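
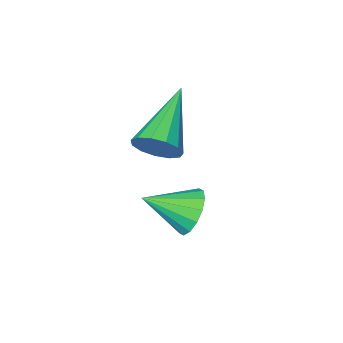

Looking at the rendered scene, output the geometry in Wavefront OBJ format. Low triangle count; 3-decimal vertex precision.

v 0.302 -1.233 2.776
v 0.659 -0.972 2.401
v 1.138 -1.707 3.244
v 0.638 -0.782 2.632
v 0.526 -0.713 2.902
v 0.354 -0.783 3.138
v 0.168 -0.973 3.277
v 0.018 -1.233 3.281
v -0.056 -1.493 3.151
v -0.034 -1.683 2.919
v 0.078 -1.753 2.649
v 0.249 -1.683 2.413
v 0.435 -1.492 2.274
v 0.585 -1.232 2.27
v -0.175 -3.162 3.299
v 0.221 -3.511 3.487
v -1.365 -4.038 4.181
v 0.203 -3.276 3.696
v 0.065 -3.005 3.78
v -0.149 -2.784 3.711
v -0.371 -2.682 3.511
v -0.531 -2.734 3.244
v -0.578 -2.921 2.995
v -0.497 -3.185 2.842
v -0.314 -3.441 2.834
v -0.087 -3.61 2.974
v 0.113 -3.636 3.217
f 2 1 4
f 2 4 3
f 4 1 5
f 4 5 3
f 5 1 6
f 5 6 3
f 6 1 7
f 6 7 3
f 7 1 8
f 7 8 3
f 8 1 9
f 8 9 3
f 9 1 10
f 9 10 3
f 10 1 11
f 10 11 3
f 11 1 12
f 11 12 3
f 12 1 13
f 12 13 3
f 13 1 14
f 13 14 3
f 14 1 2
f 14 2 3
f 16 15 18
f 16 18 17
f 18 15 19
f 18 19 17
f 19 15 20
f 19 20 17
f 20 15 21
f 20 21 17
f 21 15 22
f 21 22 17
f 22 15 23
f 22 23 17
f 23 15 24
f 23 24 17
f 24 15 25
f 24 25 17
f 25 15 26
f 25 26 17
f 26 15 27
f 26 27 17
f 27 15 16
f 27 16 17



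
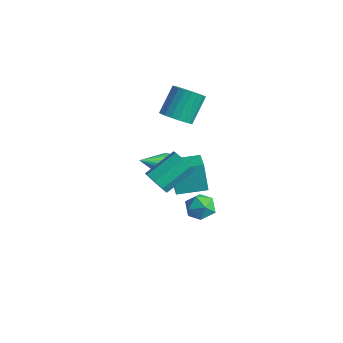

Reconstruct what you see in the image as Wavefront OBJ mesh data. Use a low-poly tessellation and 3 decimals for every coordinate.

v 0.236 -0.89 -0.568
v -0.273 -0.769 0.934
v -1.064 -0.066 -1.075
v -1.573 0.055 0.427
v 1.033 0.465 -0.407
v 0.524 0.586 1.095
v -0.267 1.289 -0.914
v -0.776 1.41 0.588
v 1.977 -3.426 2.8
v 2.683 -3.584 2.957
v 2.828 -2.032 3.858
v 2.123 -1.874 3.7
v 2.628 -3.297 2.472
v 2.774 -1.745 3.373
v 2.192 -3.085 2.179
v 2.338 -1.534 3.079
v 1.63 -3.074 2.249
v 1.776 -1.522 3.15
v 1.272 -3.268 2.642
v 1.417 -1.716 3.543
v 1.326 -3.555 3.127
v 1.472 -2.003 4.028
v 1.762 -3.766 3.421
v 1.908 -2.215 4.321
v 2.324 -3.778 3.35
v 2.47 -2.226 4.251
v -3.576 2.071 1.314
v -2.698 2.259 1.371
v -3.026 3.377 2.742
v -3.904 3.189 2.686
v -2.818 2.519 1.13
v -3.146 3.638 2.502
v -3.069 2.702 0.921
v -3.397 3.82 2.293
v -3.407 2.775 0.78
v -3.735 3.894 2.152
v -3.775 2.727 0.731
v -4.103 3.845 2.103
v -4.109 2.565 0.784
v -4.437 3.684 2.155
v -4.35 2.318 0.927
v -4.678 3.436 2.299
v -4.458 2.028 1.138
v -4.786 3.147 2.51
v -4.413 1.745 1.379
v -4.741 2.864 2.751
v -4.223 1.519 1.609
v -4.551 2.638 2.981
v -3.921 1.388 1.788
v -4.25 2.507 3.16
v -3.56 1.375 1.885
v -3.888 2.494 3.257
v -3.202 1.483 1.883
v -3.53 2.601 3.255
v -2.908 1.692 1.783
v -3.236 2.81 3.155
v -2.73 1.966 1.602
v -3.058 3.085 2.974
v -0.168 1.712 -2.515
v 0.314 1.522 -3.217
v -1.114 0.738 -2.903
v -0.632 0.548 -3.605
v -0.342 0.341 -2.808
v 0.242 0.943 -2.568
v -1.042 1.317 -3.552
v -0.458 1.919 -3.312
v -0.226 1.278 -3.858
v 0.207 0.675 -3.398
v -1.007 1.585 -2.722
v -0.574 0.982 -2.262
v 0.309 -1.618 2.116
v 0.881 -1.871 1.876
v 0.071 -2.942 2.944
v 0.971 -1.72 2.144
v 0.909 -1.545 2.406
v 0.71 -1.387 2.601
v 0.419 -1.282 2.685
v 0.103 -1.254 2.639
v -0.166 -1.309 2.473
v -0.326 -1.435 2.226
v -0.34 -1.603 1.953
v -0.206 -1.774 1.717
v 0.047 -1.91 1.573
v 0.359 -1.978 1.554
v 0.66 -1.964 1.663
f 2 4 1
f 5 2 1
f 1 4 3
f 3 5 1
f 2 8 4
f 6 2 5
f 6 8 2
f 4 8 3
f 7 5 3
f 3 8 7
f 7 6 5
f 8 6 7
f 10 9 13
f 10 13 11
f 11 13 14
f 11 14 12
f 13 9 15
f 13 15 14
f 14 15 16
f 14 16 12
f 15 9 17
f 15 17 16
f 16 17 18
f 16 18 12
f 17 9 19
f 17 19 18
f 18 19 20
f 18 20 12
f 19 9 21
f 19 21 20
f 20 21 22
f 20 22 12
f 21 9 23
f 21 23 22
f 22 23 24
f 22 24 12
f 23 9 25
f 23 25 24
f 24 25 26
f 24 26 12
f 25 9 10
f 25 10 26
f 26 10 11
f 26 11 12
f 28 27 31
f 28 31 29
f 29 31 32
f 29 32 30
f 31 27 33
f 31 33 32
f 32 33 34
f 32 34 30
f 33 27 35
f 33 35 34
f 34 35 36
f 34 36 30
f 35 27 37
f 35 37 36
f 36 37 38
f 36 38 30
f 37 27 39
f 37 39 38
f 38 39 40
f 38 40 30
f 39 27 41
f 39 41 40
f 40 41 42
f 40 42 30
f 41 27 43
f 41 43 42
f 42 43 44
f 42 44 30
f 43 27 45
f 43 45 44
f 44 45 46
f 44 46 30
f 45 27 47
f 45 47 46
f 46 47 48
f 46 48 30
f 47 27 49
f 47 49 48
f 48 49 50
f 48 50 30
f 49 27 51
f 49 51 50
f 50 51 52
f 50 52 30
f 51 27 53
f 51 53 52
f 52 53 54
f 52 54 30
f 53 27 55
f 53 55 54
f 54 55 56
f 54 56 30
f 55 27 57
f 55 57 56
f 56 57 58
f 56 58 30
f 57 27 28
f 57 28 58
f 58 28 29
f 58 29 30
f 59 70 64
f 59 64 60
f 59 60 66
f 59 66 69
f 59 69 70
f 60 64 68
f 64 70 63
f 70 69 61
f 69 66 65
f 66 60 67
f 62 68 63
f 62 63 61
f 62 61 65
f 62 65 67
f 62 67 68
f 63 68 64
f 61 63 70
f 65 61 69
f 67 65 66
f 68 67 60
f 72 71 74
f 72 74 73
f 74 71 75
f 74 75 73
f 75 71 76
f 75 76 73
f 76 71 77
f 76 77 73
f 77 71 78
f 77 78 73
f 78 71 79
f 78 79 73
f 79 71 80
f 79 80 73
f 80 71 81
f 80 81 73
f 81 71 82
f 81 82 73
f 82 71 83
f 82 83 73
f 83 71 84
f 83 84 73
f 84 71 85
f 84 85 73
f 85 71 72
f 85 72 73



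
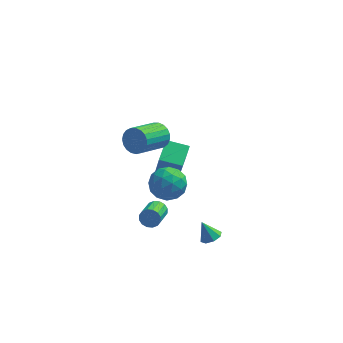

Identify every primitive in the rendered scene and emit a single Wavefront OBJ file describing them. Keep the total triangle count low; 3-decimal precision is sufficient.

v -1.935 0.12 3.339
v -1.546 -0.421 2.862
v -2.596 -1.882 3.664
v -2.985 -1.34 4.141
v -1.346 -0.413 3.138
v -2.396 -1.874 3.94
v -1.248 -0.313 3.448
v -2.298 -1.774 4.251
v -1.268 -0.138 3.74
v -2.318 -1.599 4.543
v -1.404 0.082 3.962
v -2.454 -1.379 4.765
v -1.632 0.308 4.077
v -2.682 -1.153 4.88
v -1.912 0.502 4.064
v -2.962 -0.959 4.867
v -2.196 0.63 3.925
v -3.246 -0.831 4.728
v -2.435 0.67 3.685
v -3.485 -0.791 4.488
v -2.588 0.615 3.385
v -3.637 -0.846 4.188
v -2.627 0.474 3.077
v -3.677 -0.987 3.88
v -2.547 0.272 2.814
v -3.597 -1.189 3.617
v -2.361 0.044 2.642
v -3.411 -1.417 3.445
v -2.102 -0.171 2.59
v -3.152 -1.632 3.393
v -1.813 -0.335 2.668
v -2.863 -1.796 3.471
v -2.047 1.528 -0.94
v -0.962 1.775 -1.165
v -2.018 0.225 -2.235
v -0.933 0.472 -2.46
v -1.211 -0.019 -1.474
v -1.229 0.787 -0.674
v -1.751 1.213 -2.726
v -1.769 2.019 -1.926
v -0.779 1.581 -2.269
v -0.445 0.819 -1.495
v -2.535 1.181 -1.905
v -2.201 0.419 -1.131
v -1.507 1.766 -0.939
v -1.473 0.234 -2.461
v -1.637 -0.054 -1.882
v -0.999 0.091 -2.014
v -1.664 1.185 -0.65
v -1.026 1.331 -0.782
v -1.173 0.276 -0.964
v -1.954 0.669 -2.618
v -1.316 0.815 -2.75
v -1.981 1.909 -1.386
v -1.343 2.054 -1.518
v -1.807 1.724 -2.436
v -0.761 1.797 -1.72
v -0.744 1.031 -2.481
v -1.225 1.466 -2.637
v -1.236 1.94 -2.167
v -0.565 1.35 -1.265
v -0.548 0.583 -2.026
v -0.712 0.295 -1.446
v -0.723 0.769 -0.976
v -0.458 1.235 -1.914
v -2.432 1.417 -1.374
v -2.415 0.65 -2.135
v -2.257 1.231 -2.424
v -2.268 1.705 -1.954
v -2.236 0.969 -0.919
v -2.219 0.203 -1.68
v -1.744 0.06 -1.233
v -1.755 0.534 -0.763
v -2.522 0.765 -1.486
v -2.401 3.338 -2.943
v -2.15 2.878 -1.431
v -2.132 4.81 -2.539
v -1.881 4.35 -1.027
v -1.079 3.17 -3.213
v -0.828 2.71 -1.701
v -0.81 4.642 -2.809
v -0.559 4.182 -1.297
v -2.038 0.388 -3.521
v -1.864 0.13 -4.058
v -2.109 -1.206 -3.495
v -2.282 -0.948 -2.959
v -1.594 0.153 -3.886
v -1.839 -1.183 -3.323
v -1.443 0.239 -3.616
v -1.688 -1.097 -3.053
v -1.451 0.365 -3.321
v -1.696 -0.971 -2.758
v -1.617 0.497 -3.079
v -1.861 -0.839 -2.517
v -1.895 0.6 -2.956
v -2.139 -0.736 -2.394
v -2.211 0.646 -2.985
v -2.456 -0.69 -2.422
v -2.481 0.623 -3.157
v -2.726 -0.713 -2.594
v -2.632 0.537 -3.427
v -2.877 -0.799 -2.864
v -2.624 0.411 -3.722
v -2.869 -0.925 -3.159
v -2.459 0.279 -3.963
v -2.703 -1.057 -3.401
v -2.181 0.176 -4.086
v -2.425 -1.16 -3.524
v 1.177 -3.405 -1.747
v 1.68 -3.607 -1.446
v 0.663 -3.175 -0.733
v 1.7 -3.142 -1.541
v 1.414 -2.831 -1.757
v 0.989 -2.856 -1.967
v 0.674 -3.203 -2.048
v 0.655 -3.667 -1.953
v 0.941 -3.978 -1.737
v 1.366 -3.953 -1.527
f 2 1 5
f 2 5 3
f 3 5 6
f 3 6 4
f 5 1 7
f 5 7 6
f 6 7 8
f 6 8 4
f 7 1 9
f 7 9 8
f 8 9 10
f 8 10 4
f 9 1 11
f 9 11 10
f 10 11 12
f 10 12 4
f 11 1 13
f 11 13 12
f 12 13 14
f 12 14 4
f 13 1 15
f 13 15 14
f 14 15 16
f 14 16 4
f 15 1 17
f 15 17 16
f 16 17 18
f 16 18 4
f 17 1 19
f 17 19 18
f 18 19 20
f 18 20 4
f 19 1 21
f 19 21 20
f 20 21 22
f 20 22 4
f 21 1 23
f 21 23 22
f 22 23 24
f 22 24 4
f 23 1 25
f 23 25 24
f 24 25 26
f 24 26 4
f 25 1 27
f 25 27 26
f 26 27 28
f 26 28 4
f 27 1 29
f 27 29 28
f 28 29 30
f 28 30 4
f 29 1 31
f 29 31 30
f 30 31 32
f 30 32 4
f 31 1 2
f 31 2 32
f 32 2 3
f 32 3 4
f 33 70 49
f 70 44 73
f 49 73 38
f 70 73 49
f 33 49 45
f 49 38 50
f 45 50 34
f 49 50 45
f 33 45 54
f 45 34 55
f 54 55 40
f 45 55 54
f 33 54 66
f 54 40 69
f 66 69 43
f 54 69 66
f 33 66 70
f 66 43 74
f 70 74 44
f 66 74 70
f 34 50 61
f 50 38 64
f 61 64 42
f 50 64 61
f 38 73 51
f 73 44 72
f 51 72 37
f 73 72 51
f 44 74 71
f 74 43 67
f 71 67 35
f 74 67 71
f 43 69 68
f 69 40 56
f 68 56 39
f 69 56 68
f 40 55 60
f 55 34 57
f 60 57 41
f 55 57 60
f 36 62 48
f 62 42 63
f 48 63 37
f 62 63 48
f 36 48 46
f 48 37 47
f 46 47 35
f 48 47 46
f 36 46 53
f 46 35 52
f 53 52 39
f 46 52 53
f 36 53 58
f 53 39 59
f 58 59 41
f 53 59 58
f 36 58 62
f 58 41 65
f 62 65 42
f 58 65 62
f 37 63 51
f 63 42 64
f 51 64 38
f 63 64 51
f 35 47 71
f 47 37 72
f 71 72 44
f 47 72 71
f 39 52 68
f 52 35 67
f 68 67 43
f 52 67 68
f 41 59 60
f 59 39 56
f 60 56 40
f 59 56 60
f 42 65 61
f 65 41 57
f 61 57 34
f 65 57 61
f 76 78 75
f 79 76 75
f 75 78 77
f 77 79 75
f 76 82 78
f 80 76 79
f 80 82 76
f 78 82 77
f 81 79 77
f 77 82 81
f 81 80 79
f 82 80 81
f 84 83 87
f 84 87 85
f 85 87 88
f 85 88 86
f 87 83 89
f 87 89 88
f 88 89 90
f 88 90 86
f 89 83 91
f 89 91 90
f 90 91 92
f 90 92 86
f 91 83 93
f 91 93 92
f 92 93 94
f 92 94 86
f 93 83 95
f 93 95 94
f 94 95 96
f 94 96 86
f 95 83 97
f 95 97 96
f 96 97 98
f 96 98 86
f 97 83 99
f 97 99 98
f 98 99 100
f 98 100 86
f 99 83 101
f 99 101 100
f 100 101 102
f 100 102 86
f 101 83 103
f 101 103 102
f 102 103 104
f 102 104 86
f 103 83 105
f 103 105 104
f 104 105 106
f 104 106 86
f 105 83 107
f 105 107 106
f 106 107 108
f 106 108 86
f 107 83 84
f 107 84 108
f 108 84 85
f 108 85 86
f 110 109 112
f 110 112 111
f 112 109 113
f 112 113 111
f 113 109 114
f 113 114 111
f 114 109 115
f 114 115 111
f 115 109 116
f 115 116 111
f 116 109 117
f 116 117 111
f 117 109 118
f 117 118 111
f 118 109 110
f 118 110 111



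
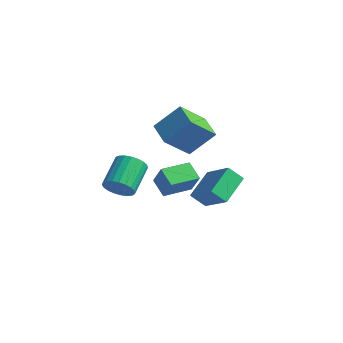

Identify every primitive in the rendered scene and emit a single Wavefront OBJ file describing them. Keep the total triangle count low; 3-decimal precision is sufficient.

v 1.997 -1.468 0.72
v 1.666 0.204 1.583
v 2.595 -0.953 -0.047
v 2.263 0.718 0.816
v 3.657 -1.718 1.844
v 3.325 -0.047 2.707
v 4.254 -1.204 1.077
v 3.923 0.468 1.94
v 2.362 -3.841 1.909
v 1.398 -3.56 2.529
v 2.809 -2.243 1.88
v 1.845 -1.961 2.499
v 3.075 -4.019 3.101
v 2.111 -3.737 3.72
v 3.522 -2.42 3.071
v 2.558 -2.139 3.691
v -2.423 2.443 1.62
v -2.787 0.854 3.083
v -1.509 3.53 3.029
v -1.872 1.941 4.491
v -1.008 1.759 1.229
v -1.371 0.17 2.691
v -0.093 2.846 2.637
v -0.457 1.257 4.1
v -2.987 -1.653 -0.762
v -2.601 -1.998 0.023
v -3.226 -0.372 1.046
v -3.613 -0.027 0.262
v -2.307 -1.79 -0.128
v -2.932 -0.164 0.895
v -2.13 -1.558 -0.389
v -2.755 0.068 0.635
v -2.101 -1.342 -0.713
v -2.727 0.283 0.31
v -2.226 -1.181 -1.047
v -2.851 0.445 -0.023
v -2.483 -1.1 -1.331
v -3.108 0.525 -0.307
v -2.826 -1.116 -1.516
v -3.451 0.51 -0.493
v -3.198 -1.224 -1.571
v -3.823 0.402 -0.548
v -3.533 -1.406 -1.486
v -4.158 0.219 -0.463
v -3.774 -1.631 -1.276
v -4.399 -0.006 -0.253
v -3.879 -1.86 -0.977
v -4.504 -0.234 0.046
v -3.829 -2.053 -0.641
v -4.455 -0.427 0.383
v -3.635 -2.176 -0.325
v -4.26 -0.551 0.698
v -3.328 -2.21 -0.085
v -3.953 -0.584 0.938
v -2.962 -2.146 0.038
v -3.587 -0.521 1.061
f 2 4 1
f 5 2 1
f 1 4 3
f 3 5 1
f 2 8 4
f 6 2 5
f 6 8 2
f 4 8 3
f 7 5 3
f 3 8 7
f 7 6 5
f 8 6 7
f 10 12 9
f 13 10 9
f 9 12 11
f 11 13 9
f 10 16 12
f 14 10 13
f 14 16 10
f 12 16 11
f 15 13 11
f 11 16 15
f 15 14 13
f 16 14 15
f 18 20 17
f 21 18 17
f 17 20 19
f 19 21 17
f 18 24 20
f 22 18 21
f 22 24 18
f 20 24 19
f 23 21 19
f 19 24 23
f 23 22 21
f 24 22 23
f 26 25 29
f 26 29 27
f 27 29 30
f 27 30 28
f 29 25 31
f 29 31 30
f 30 31 32
f 30 32 28
f 31 25 33
f 31 33 32
f 32 33 34
f 32 34 28
f 33 25 35
f 33 35 34
f 34 35 36
f 34 36 28
f 35 25 37
f 35 37 36
f 36 37 38
f 36 38 28
f 37 25 39
f 37 39 38
f 38 39 40
f 38 40 28
f 39 25 41
f 39 41 40
f 40 41 42
f 40 42 28
f 41 25 43
f 41 43 42
f 42 43 44
f 42 44 28
f 43 25 45
f 43 45 44
f 44 45 46
f 44 46 28
f 45 25 47
f 45 47 46
f 46 47 48
f 46 48 28
f 47 25 49
f 47 49 48
f 48 49 50
f 48 50 28
f 49 25 51
f 49 51 50
f 50 51 52
f 50 52 28
f 51 25 53
f 51 53 52
f 52 53 54
f 52 54 28
f 53 25 55
f 53 55 54
f 54 55 56
f 54 56 28
f 55 25 26
f 55 26 56
f 56 26 27
f 56 27 28



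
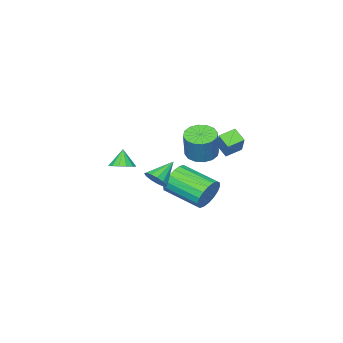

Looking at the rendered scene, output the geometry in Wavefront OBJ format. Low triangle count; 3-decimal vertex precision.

v -3.265 -3.115 1.203
v -2.542 -3.676 1.121
v -2.071 -3.307 2.755
v -2.795 -2.745 2.837
v -2.383 -3.25 0.979
v -1.912 -2.881 2.613
v -2.462 -2.788 0.898
v -1.991 -2.419 2.531
v -2.755 -2.413 0.897
v -2.284 -2.044 2.531
v -3.186 -2.226 0.979
v -2.715 -1.857 2.613
v -3.637 -2.277 1.121
v -3.166 -1.908 2.755
v -3.989 -2.553 1.285
v -3.518 -2.184 2.919
v -4.148 -2.979 1.427
v -3.677 -2.61 3.061
v -4.069 -3.441 1.509
v -3.598 -3.072 3.142
v -3.776 -3.816 1.509
v -3.305 -3.447 3.143
v -3.345 -4.003 1.427
v -2.874 -3.634 3.061
v -2.894 -3.952 1.285
v -2.423 -3.583 2.919
v 3.121 0.079 2.628
v 3.486 -0.224 3.142
v 1.919 0.101 3.492
v 3.527 0.165 3.191
v 3.44 0.527 3.06
v 3.251 0.747 2.793
v 3.021 0.755 2.473
v 2.822 0.548 2.202
v 2.718 0.192 2.066
v 2.742 -0.199 2.109
v 2.886 -0.502 2.316
v 3.104 -0.621 2.623
v 3.328 -0.517 2.931
v -3.868 -1.414 2.637
v -3.122 -0.534 3.913
v -3.808 -0.683 2.098
v -3.062 0.197 3.374
v -2.978 -1.717 2.326
v -2.232 -0.837 3.602
v -2.918 -0.986 1.787
v -2.172 -0.106 3.063
v -0.102 0.577 0.565
v 0.267 0.913 1.408
v 0.71 -1.1 2.018
v 0.342 -1.437 1.175
v -0.153 0.85 1.504
v 0.29 -1.163 2.115
v -0.564 0.733 1.415
v -0.121 -1.281 2.025
v -0.882 0.584 1.157
v -0.439 -1.429 1.767
v -1.047 0.434 0.782
v -0.604 -1.579 1.392
v -1.024 0.313 0.363
v -0.58 -1.701 0.974
v -0.818 0.243 -0.015
v -0.375 -1.77 0.596
v -0.47 0.24 -0.278
v -0.027 -1.773 0.332
v -0.05 0.303 -0.375
v 0.393 -1.71 0.236
v 0.361 0.421 -0.285
v 0.804 -1.593 0.325
v 0.679 0.569 -0.027
v 1.122 -1.444 0.583
v 0.844 0.719 0.348
v 1.287 -1.294 0.958
v 0.82 0.841 0.766
v 1.264 -1.173 1.377
v 0.615 0.91 1.144
v 1.058 -1.103 1.755
v 3.784 -1.631 3.197
v 4.4 -1.962 3.318
v 3.416 -1.969 4.143
v 4.445 -1.624 3.456
v 4.312 -1.288 3.524
v 4.038 -1.044 3.505
v 3.695 -0.957 3.403
v 3.377 -1.051 3.246
v 3.167 -1.301 3.075
v 3.123 -1.639 2.937
v 3.256 -1.974 2.869
v 3.53 -2.218 2.889
v 3.872 -2.305 2.991
v 4.191 -2.211 3.148
f 2 1 5
f 2 5 3
f 3 5 6
f 3 6 4
f 5 1 7
f 5 7 6
f 6 7 8
f 6 8 4
f 7 1 9
f 7 9 8
f 8 9 10
f 8 10 4
f 9 1 11
f 9 11 10
f 10 11 12
f 10 12 4
f 11 1 13
f 11 13 12
f 12 13 14
f 12 14 4
f 13 1 15
f 13 15 14
f 14 15 16
f 14 16 4
f 15 1 17
f 15 17 16
f 16 17 18
f 16 18 4
f 17 1 19
f 17 19 18
f 18 19 20
f 18 20 4
f 19 1 21
f 19 21 20
f 20 21 22
f 20 22 4
f 21 1 23
f 21 23 22
f 22 23 24
f 22 24 4
f 23 1 25
f 23 25 24
f 24 25 26
f 24 26 4
f 25 1 2
f 25 2 26
f 26 2 3
f 26 3 4
f 28 27 30
f 28 30 29
f 30 27 31
f 30 31 29
f 31 27 32
f 31 32 29
f 32 27 33
f 32 33 29
f 33 27 34
f 33 34 29
f 34 27 35
f 34 35 29
f 35 27 36
f 35 36 29
f 36 27 37
f 36 37 29
f 37 27 38
f 37 38 29
f 38 27 39
f 38 39 29
f 39 27 28
f 39 28 29
f 41 43 40
f 44 41 40
f 40 43 42
f 42 44 40
f 41 47 43
f 45 41 44
f 45 47 41
f 43 47 42
f 46 44 42
f 42 47 46
f 46 45 44
f 47 45 46
f 49 48 52
f 49 52 50
f 50 52 53
f 50 53 51
f 52 48 54
f 52 54 53
f 53 54 55
f 53 55 51
f 54 48 56
f 54 56 55
f 55 56 57
f 55 57 51
f 56 48 58
f 56 58 57
f 57 58 59
f 57 59 51
f 58 48 60
f 58 60 59
f 59 60 61
f 59 61 51
f 60 48 62
f 60 62 61
f 61 62 63
f 61 63 51
f 62 48 64
f 62 64 63
f 63 64 65
f 63 65 51
f 64 48 66
f 64 66 65
f 65 66 67
f 65 67 51
f 66 48 68
f 66 68 67
f 67 68 69
f 67 69 51
f 68 48 70
f 68 70 69
f 69 70 71
f 69 71 51
f 70 48 72
f 70 72 71
f 71 72 73
f 71 73 51
f 72 48 74
f 72 74 73
f 73 74 75
f 73 75 51
f 74 48 76
f 74 76 75
f 75 76 77
f 75 77 51
f 76 48 49
f 76 49 77
f 77 49 50
f 77 50 51
f 79 78 81
f 79 81 80
f 81 78 82
f 81 82 80
f 82 78 83
f 82 83 80
f 83 78 84
f 83 84 80
f 84 78 85
f 84 85 80
f 85 78 86
f 85 86 80
f 86 78 87
f 86 87 80
f 87 78 88
f 87 88 80
f 88 78 89
f 88 89 80
f 89 78 90
f 89 90 80
f 90 78 91
f 90 91 80
f 91 78 79
f 91 79 80



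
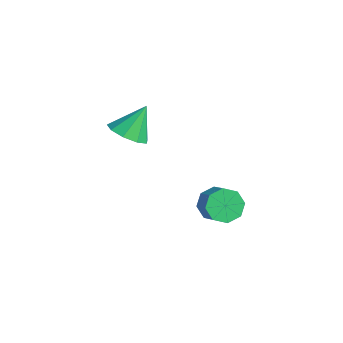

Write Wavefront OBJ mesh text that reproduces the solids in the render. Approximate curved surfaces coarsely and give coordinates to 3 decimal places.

v -0.632 0.665 -3.894
v -0.111 0.548 -4.74
v 0.934 0.519 -4.091
v 0.412 0.635 -3.246
v -0.206 1.284 -4.553
v 0.839 1.255 -3.905
v -0.551 1.657 -3.981
v 0.494 1.628 -3.332
v -0.943 1.449 -3.358
v 0.101 1.42 -2.709
v -1.154 0.781 -3.049
v -0.109 0.752 -2.4
v -1.059 0.045 -3.235
v -0.014 0.016 -2.587
v -0.714 -0.328 -3.808
v 0.331 -0.357 -3.159
v -0.321 -0.12 -4.431
v 0.723 -0.149 -3.782
v -1.862 -3.312 1.55
v -0.786 -3.29 1.646
v -2.018 -2.288 3.07
v -1.015 -2.719 1.237
v -1.64 -2.425 0.975
v -2.369 -2.546 0.982
v -2.86 -3.025 1.254
v -2.885 -3.639 1.665
v -2.431 -4.1 2.021
v -1.71 -4.192 2.157
v -1.061 -3.872 2.009
f 2 1 5
f 2 5 3
f 3 5 6
f 3 6 4
f 5 1 7
f 5 7 6
f 6 7 8
f 6 8 4
f 7 1 9
f 7 9 8
f 8 9 10
f 8 10 4
f 9 1 11
f 9 11 10
f 10 11 12
f 10 12 4
f 11 1 13
f 11 13 12
f 12 13 14
f 12 14 4
f 13 1 15
f 13 15 14
f 14 15 16
f 14 16 4
f 15 1 17
f 15 17 16
f 16 17 18
f 16 18 4
f 17 1 2
f 17 2 18
f 18 2 3
f 18 3 4
f 20 19 22
f 20 22 21
f 22 19 23
f 22 23 21
f 23 19 24
f 23 24 21
f 24 19 25
f 24 25 21
f 25 19 26
f 25 26 21
f 26 19 27
f 26 27 21
f 27 19 28
f 27 28 21
f 28 19 29
f 28 29 21
f 29 19 20
f 29 20 21



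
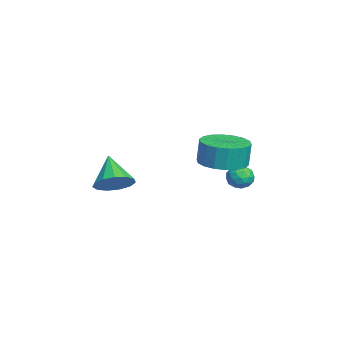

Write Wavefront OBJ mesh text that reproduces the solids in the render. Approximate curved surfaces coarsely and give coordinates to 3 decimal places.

v 3.57 0.825 3.128
v 4.261 0.014 3.228
v 4.22 0.123 4.393
v 3.53 0.935 4.292
v 4.547 0.394 3.203
v 4.506 0.503 4.367
v 4.639 0.859 3.162
v 4.599 0.968 4.326
v 4.52 1.318 3.115
v 4.479 1.427 4.279
v 4.213 1.679 3.07
v 4.172 1.788 4.234
v 3.779 1.871 3.037
v 3.738 1.98 4.201
v 3.303 1.856 3.022
v 3.262 1.965 4.186
v 2.88 1.637 3.027
v 2.839 1.746 4.192
v 2.594 1.257 3.053
v 2.553 1.366 4.217
v 2.501 0.792 3.094
v 2.461 0.901 4.258
v 2.621 0.333 3.141
v 2.58 0.442 4.305
v 2.928 -0.028 3.186
v 2.887 0.081 4.35
v 3.362 -0.22 3.219
v 3.321 -0.111 4.383
v 3.838 -0.205 3.234
v 3.797 -0.096 4.398
v 2.233 -3.584 1.409
v 2.716 -3.077 2.004
v 1.047 -3.796 2.551
v 2.41 -2.747 1.747
v 2.047 -2.684 1.382
v 1.743 -2.906 1.026
v 1.595 -3.344 0.791
v 1.649 -3.858 0.752
v 1.889 -4.285 0.922
v 2.238 -4.49 1.246
v 2.585 -4.407 1.622
v 2.821 -4.063 1.93
v 2.869 -3.567 2.072
v -0.812 2.361 0.721
v -0.17 2.337 0.922
v -0.65 1.483 0.098
v -0.008 1.459 0.299
v -0.502 1.318 0.734
v -0.602 1.861 1.118
v -0.218 1.959 -0.098
v -0.318 2.502 0.286
v 0.197 2.089 0.415
v 0.021 1.692 0.93
v -0.841 2.128 0.09
v -1.017 1.731 0.605
v -0.505 2.426 0.876
v -0.315 1.394 0.144
v -0.605 1.311 0.4
v -0.228 1.297 0.518
v -0.759 2.146 0.992
v -0.382 2.132 1.11
v -0.577 1.533 0.999
v -0.438 1.688 -0.09
v -0.061 1.674 0.028
v -0.592 2.523 0.502
v -0.215 2.509 0.62
v -0.243 2.287 0.021
v 0.088 2.267 0.696
v 0.183 1.75 0.33
v 0.06 2.044 0.097
v 0.001 2.364 0.323
v -0.015 2.033 0.999
v 0.08 1.517 0.633
v -0.21 1.434 0.888
v -0.269 1.753 1.114
v 0.2 1.887 0.701
v -0.9 2.303 0.387
v -0.805 1.787 0.021
v -0.551 2.067 -0.094
v -0.61 2.386 0.132
v -1.003 2.07 0.69
v -0.908 1.553 0.324
v -0.821 1.456 0.697
v -0.88 1.776 0.923
v -1.02 1.933 0.319
f 2 1 5
f 2 5 3
f 3 5 6
f 3 6 4
f 5 1 7
f 5 7 6
f 6 7 8
f 6 8 4
f 7 1 9
f 7 9 8
f 8 9 10
f 8 10 4
f 9 1 11
f 9 11 10
f 10 11 12
f 10 12 4
f 11 1 13
f 11 13 12
f 12 13 14
f 12 14 4
f 13 1 15
f 13 15 14
f 14 15 16
f 14 16 4
f 15 1 17
f 15 17 16
f 16 17 18
f 16 18 4
f 17 1 19
f 17 19 18
f 18 19 20
f 18 20 4
f 19 1 21
f 19 21 20
f 20 21 22
f 20 22 4
f 21 1 23
f 21 23 22
f 22 23 24
f 22 24 4
f 23 1 25
f 23 25 24
f 24 25 26
f 24 26 4
f 25 1 27
f 25 27 26
f 26 27 28
f 26 28 4
f 27 1 29
f 27 29 28
f 28 29 30
f 28 30 4
f 29 1 2
f 29 2 30
f 30 2 3
f 30 3 4
f 32 31 34
f 32 34 33
f 34 31 35
f 34 35 33
f 35 31 36
f 35 36 33
f 36 31 37
f 36 37 33
f 37 31 38
f 37 38 33
f 38 31 39
f 38 39 33
f 39 31 40
f 39 40 33
f 40 31 41
f 40 41 33
f 41 31 42
f 41 42 33
f 42 31 43
f 42 43 33
f 43 31 32
f 43 32 33
f 44 81 60
f 81 55 84
f 60 84 49
f 81 84 60
f 44 60 56
f 60 49 61
f 56 61 45
f 60 61 56
f 44 56 65
f 56 45 66
f 65 66 51
f 56 66 65
f 44 65 77
f 65 51 80
f 77 80 54
f 65 80 77
f 44 77 81
f 77 54 85
f 81 85 55
f 77 85 81
f 45 61 72
f 61 49 75
f 72 75 53
f 61 75 72
f 49 84 62
f 84 55 83
f 62 83 48
f 84 83 62
f 55 85 82
f 85 54 78
f 82 78 46
f 85 78 82
f 54 80 79
f 80 51 67
f 79 67 50
f 80 67 79
f 51 66 71
f 66 45 68
f 71 68 52
f 66 68 71
f 47 73 59
f 73 53 74
f 59 74 48
f 73 74 59
f 47 59 57
f 59 48 58
f 57 58 46
f 59 58 57
f 47 57 64
f 57 46 63
f 64 63 50
f 57 63 64
f 47 64 69
f 64 50 70
f 69 70 52
f 64 70 69
f 47 69 73
f 69 52 76
f 73 76 53
f 69 76 73
f 48 74 62
f 74 53 75
f 62 75 49
f 74 75 62
f 46 58 82
f 58 48 83
f 82 83 55
f 58 83 82
f 50 63 79
f 63 46 78
f 79 78 54
f 63 78 79
f 52 70 71
f 70 50 67
f 71 67 51
f 70 67 71
f 53 76 72
f 76 52 68
f 72 68 45
f 76 68 72



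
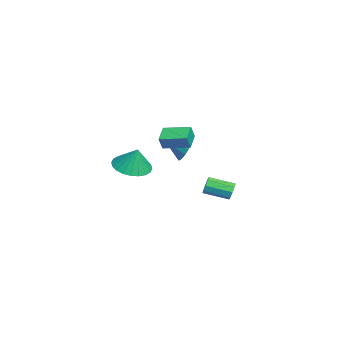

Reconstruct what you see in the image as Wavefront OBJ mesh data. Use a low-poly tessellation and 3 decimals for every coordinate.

v 0.164 1.457 1.807
v 0.874 1.727 2.345
v 0.176 0.343 2.353
v 0.59 1.824 2.549
v 0.241 1.865 2.64
v -0.12 1.844 2.604
v -0.437 1.764 2.447
v -0.663 1.637 2.193
v -0.762 1.483 1.88
v -0.721 1.325 1.556
v -0.545 1.187 1.27
v -0.261 1.09 1.066
v 0.088 1.049 0.975
v 0.448 1.07 1.011
v 0.766 1.15 1.168
v 0.991 1.277 1.422
v 1.091 1.431 1.735
v 1.05 1.589 2.059
v 3.402 -1.37 1.892
v 4.122 -0.641 1.52
v 3.758 -1.05 3.208
v 3.773 -0.401 1.557
v 3.367 -0.309 1.644
v 2.966 -0.379 1.769
v 2.632 -0.599 1.913
v 2.415 -0.937 2.053
v 2.349 -1.341 2.169
v 2.443 -1.749 2.243
v 2.683 -2.099 2.264
v 3.032 -2.339 2.228
v 3.438 -2.431 2.14
v 3.839 -2.361 2.015
v 4.173 -2.141 1.872
v 4.39 -1.803 1.731
v 4.456 -1.399 1.615
v 4.362 -0.991 1.541
v -3.856 4.125 -3.288
v -3.58 3.945 -3.802
v -3.748 2.436 -3.365
v -4.024 2.615 -2.852
v -3.298 4.001 -3.5
v -3.465 2.492 -3.063
v -3.276 4.115 -3.099
v -3.444 2.606 -2.663
v -3.526 4.233 -2.787
v -3.694 2.724 -2.35
v -3.931 4.3 -2.709
v -4.098 2.791 -2.272
v -4.3 4.286 -2.902
v -4.468 2.776 -2.466
v -4.462 4.195 -3.276
v -4.63 2.686 -2.84
v -4.34 4.072 -3.656
v -4.508 2.563 -3.219
v -3.992 3.973 -3.863
v -4.16 2.464 -3.427
v 2.091 0.453 3.441
v 2.358 0.256 4.202
v 2.506 1.908 3.672
v 2.773 1.711 4.433
v 3.107 0.229 3.027
v 3.374 0.032 3.788
v 3.522 1.684 3.258
v 3.789 1.487 4.019
f 2 1 4
f 2 4 3
f 4 1 5
f 4 5 3
f 5 1 6
f 5 6 3
f 6 1 7
f 6 7 3
f 7 1 8
f 7 8 3
f 8 1 9
f 8 9 3
f 9 1 10
f 9 10 3
f 10 1 11
f 10 11 3
f 11 1 12
f 11 12 3
f 12 1 13
f 12 13 3
f 13 1 14
f 13 14 3
f 14 1 15
f 14 15 3
f 15 1 16
f 15 16 3
f 16 1 17
f 16 17 3
f 17 1 18
f 17 18 3
f 18 1 2
f 18 2 3
f 20 19 22
f 20 22 21
f 22 19 23
f 22 23 21
f 23 19 24
f 23 24 21
f 24 19 25
f 24 25 21
f 25 19 26
f 25 26 21
f 26 19 27
f 26 27 21
f 27 19 28
f 27 28 21
f 28 19 29
f 28 29 21
f 29 19 30
f 29 30 21
f 30 19 31
f 30 31 21
f 31 19 32
f 31 32 21
f 32 19 33
f 32 33 21
f 33 19 34
f 33 34 21
f 34 19 35
f 34 35 21
f 35 19 36
f 35 36 21
f 36 19 20
f 36 20 21
f 38 37 41
f 38 41 39
f 39 41 42
f 39 42 40
f 41 37 43
f 41 43 42
f 42 43 44
f 42 44 40
f 43 37 45
f 43 45 44
f 44 45 46
f 44 46 40
f 45 37 47
f 45 47 46
f 46 47 48
f 46 48 40
f 47 37 49
f 47 49 48
f 48 49 50
f 48 50 40
f 49 37 51
f 49 51 50
f 50 51 52
f 50 52 40
f 51 37 53
f 51 53 52
f 52 53 54
f 52 54 40
f 53 37 55
f 53 55 54
f 54 55 56
f 54 56 40
f 55 37 38
f 55 38 56
f 56 38 39
f 56 39 40
f 58 60 57
f 61 58 57
f 57 60 59
f 59 61 57
f 58 64 60
f 62 58 61
f 62 64 58
f 60 64 59
f 63 61 59
f 59 64 63
f 63 62 61
f 64 62 63



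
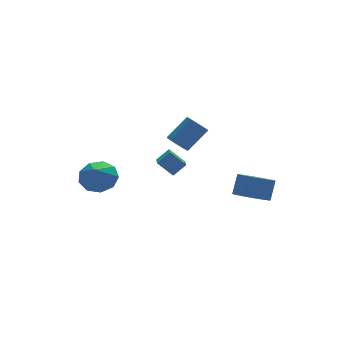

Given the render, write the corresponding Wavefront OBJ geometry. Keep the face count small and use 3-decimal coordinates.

v 2.003 -2.459 -3.045
v 2.824 -2.703 -3.322
v 3.257 -2.325 -2.372
v 2.437 -2.081 -2.095
v 2.735 -2.18 -3.489
v 3.168 -1.802 -2.54
v 2.366 -1.764 -3.487
v 2.799 -1.386 -2.537
v 1.859 -1.613 -3.316
v 2.292 -1.235 -2.366
v 1.407 -1.785 -3.041
v 1.84 -1.407 -2.091
v 1.183 -2.215 -2.768
v 1.616 -1.837 -1.818
v 1.272 -2.738 -2.6
v 1.705 -2.36 -1.651
v 1.641 -3.154 -2.603
v 2.074 -2.776 -1.653
v 2.148 -3.305 -2.774
v 2.581 -2.927 -1.824
v 2.6 -3.133 -3.049
v 3.033 -2.755 -2.099
v -0.832 -0.244 -1.893
v -1.441 -1.674 -1.204
v -1.358 0.286 -1.258
v -1.967 -1.144 -0.569
v -0.213 -0.256 -1.371
v -0.822 -1.686 -0.682
v -0.739 0.274 -0.736
v -1.348 -1.156 -0.047
v -2.982 3.165 -3.54
v -2.51 3.707 -2.919
v -3.458 2.455 -2.56
v -3.101 3.955 -3.026
v -3.637 3.833 -3.373
v -3.866 3.399 -3.799
v -3.682 2.855 -4.104
v -3.17 2.456 -4.144
v -2.571 2.389 -3.902
v -2.164 2.685 -3.491
v -2.14 3.205 -3.102
v 1.173 3.515 -2.54
v 1.56 3.156 -2.902
v 2.654 3.247 -1.823
v 2.267 3.605 -1.46
v 1.623 3.499 -2.995
v 2.717 3.59 -1.915
v 1.543 3.847 -2.943
v 2.637 3.937 -1.863
v 1.345 4.089 -2.763
v 2.44 4.18 -1.683
v 1.093 4.149 -2.512
v 2.188 4.24 -1.433
v 0.866 4.008 -2.27
v 1.961 4.098 -1.191
v 0.737 3.71 -2.114
v 1.831 3.8 -1.034
v 0.745 3.35 -2.093
v 1.84 3.44 -1.013
v 0.89 3.042 -2.213
v 1.985 3.133 -1.134
v 1.124 2.885 -2.438
v 2.219 2.975 -1.358
v 1.374 2.927 -2.695
v 2.469 3.018 -1.615
f 2 1 5
f 2 5 3
f 3 5 6
f 3 6 4
f 5 1 7
f 5 7 6
f 6 7 8
f 6 8 4
f 7 1 9
f 7 9 8
f 8 9 10
f 8 10 4
f 9 1 11
f 9 11 10
f 10 11 12
f 10 12 4
f 11 1 13
f 11 13 12
f 12 13 14
f 12 14 4
f 13 1 15
f 13 15 14
f 14 15 16
f 14 16 4
f 15 1 17
f 15 17 16
f 16 17 18
f 16 18 4
f 17 1 19
f 17 19 18
f 18 19 20
f 18 20 4
f 19 1 21
f 19 21 20
f 20 21 22
f 20 22 4
f 21 1 2
f 21 2 22
f 22 2 3
f 22 3 4
f 24 26 23
f 27 24 23
f 23 26 25
f 25 27 23
f 24 30 26
f 28 24 27
f 28 30 24
f 26 30 25
f 29 27 25
f 25 30 29
f 29 28 27
f 30 28 29
f 32 31 34
f 32 34 33
f 34 31 35
f 34 35 33
f 35 31 36
f 35 36 33
f 36 31 37
f 36 37 33
f 37 31 38
f 37 38 33
f 38 31 39
f 38 39 33
f 39 31 40
f 39 40 33
f 40 31 41
f 40 41 33
f 41 31 32
f 41 32 33
f 43 42 46
f 43 46 44
f 44 46 47
f 44 47 45
f 46 42 48
f 46 48 47
f 47 48 49
f 47 49 45
f 48 42 50
f 48 50 49
f 49 50 51
f 49 51 45
f 50 42 52
f 50 52 51
f 51 52 53
f 51 53 45
f 52 42 54
f 52 54 53
f 53 54 55
f 53 55 45
f 54 42 56
f 54 56 55
f 55 56 57
f 55 57 45
f 56 42 58
f 56 58 57
f 57 58 59
f 57 59 45
f 58 42 60
f 58 60 59
f 59 60 61
f 59 61 45
f 60 42 62
f 60 62 61
f 61 62 63
f 61 63 45
f 62 42 64
f 62 64 63
f 63 64 65
f 63 65 45
f 64 42 43
f 64 43 65
f 65 43 44
f 65 44 45



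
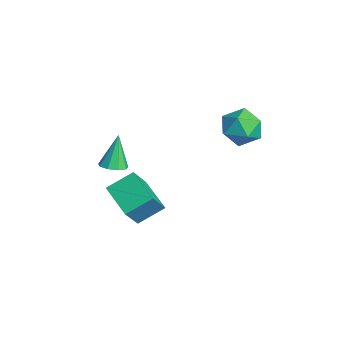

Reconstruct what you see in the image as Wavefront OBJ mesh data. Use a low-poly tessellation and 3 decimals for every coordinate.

v 0.401 -1.415 -4.058
v -1.434 -1.86 -3.397
v 0.355 -0.024 -3.249
v -1.48 -0.468 -2.589
v 1.12 -2.232 -2.611
v -0.715 -2.676 -1.951
v 1.074 -0.84 -1.803
v -0.761 -1.285 -1.142
v 0.874 3.819 1.593
v 1.864 4.246 2.043
v 0.676 2.694 3.097
v 1.666 3.121 3.547
v 0.718 3.798 3.475
v 0.84 4.493 2.546
v 1.7 2.447 2.594
v 1.822 3.142 1.665
v 2.374 3.397 2.661
v 1.767 4.232 3.206
v 0.773 2.708 1.934
v 0.166 3.543 2.479
v 1.348 -2.834 1.221
v 1.865 -2.35 1.261
v 0.812 -2.406 2.939
v 1.461 -2.147 1.085
v 1.004 -2.266 0.972
v 0.708 -2.651 0.975
v 0.711 -3.122 1.094
v 1.013 -3.458 1.272
v 1.471 -3.503 1.426
v 1.872 -3.235 1.484
v 2.028 -2.779 1.419
f 2 4 1
f 5 2 1
f 1 4 3
f 3 5 1
f 2 8 4
f 6 2 5
f 6 8 2
f 4 8 3
f 7 5 3
f 3 8 7
f 7 6 5
f 8 6 7
f 9 20 14
f 9 14 10
f 9 10 16
f 9 16 19
f 9 19 20
f 10 14 18
f 14 20 13
f 20 19 11
f 19 16 15
f 16 10 17
f 12 18 13
f 12 13 11
f 12 11 15
f 12 15 17
f 12 17 18
f 13 18 14
f 11 13 20
f 15 11 19
f 17 15 16
f 18 17 10
f 22 21 24
f 22 24 23
f 24 21 25
f 24 25 23
f 25 21 26
f 25 26 23
f 26 21 27
f 26 27 23
f 27 21 28
f 27 28 23
f 28 21 29
f 28 29 23
f 29 21 30
f 29 30 23
f 30 21 31
f 30 31 23
f 31 21 22
f 31 22 23



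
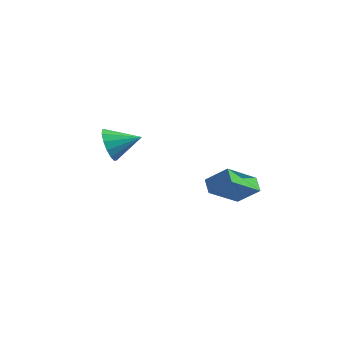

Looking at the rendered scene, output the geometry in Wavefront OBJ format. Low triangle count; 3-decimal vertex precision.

v 1.571 -2.177 0.38
v 2.623 -1.888 1.273
v 2.041 -0.508 -0.714
v 3.093 -0.219 0.179
v 2.127 -2.661 -0.119
v 3.179 -2.372 0.774
v 2.597 -0.992 -1.213
v 3.649 -0.703 -0.32
v -3.517 -2.749 1.506
v -2.952 -3.1 0.732
v -2.243 -1.911 2.054
v -3.168 -2.653 0.552
v -3.478 -2.232 0.627
v -3.798 -1.95 0.938
v -4.043 -1.881 1.401
v -4.146 -2.046 1.892
v -4.081 -2.398 2.279
v -3.865 -2.845 2.459
v -3.555 -3.266 2.384
v -3.235 -3.548 2.073
v -2.991 -3.617 1.61
v -2.887 -3.453 1.119
f 2 4 1
f 5 2 1
f 1 4 3
f 3 5 1
f 2 8 4
f 6 2 5
f 6 8 2
f 4 8 3
f 7 5 3
f 3 8 7
f 7 6 5
f 8 6 7
f 10 9 12
f 10 12 11
f 12 9 13
f 12 13 11
f 13 9 14
f 13 14 11
f 14 9 15
f 14 15 11
f 15 9 16
f 15 16 11
f 16 9 17
f 16 17 11
f 17 9 18
f 17 18 11
f 18 9 19
f 18 19 11
f 19 9 20
f 19 20 11
f 20 9 21
f 20 21 11
f 21 9 22
f 21 22 11
f 22 9 10
f 22 10 11



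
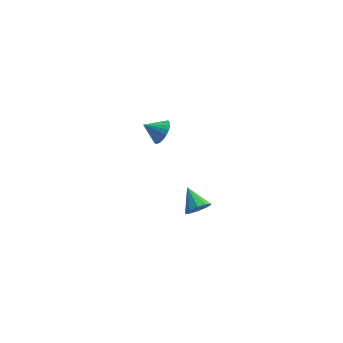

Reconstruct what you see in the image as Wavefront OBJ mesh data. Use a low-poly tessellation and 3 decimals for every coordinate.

v 3.791 -4.588 -2.198
v 4.244 -4.064 -2.618
v 3.169 -3.412 -1.402
v 3.812 -4.127 -2.863
v 3.372 -4.366 -2.854
v 3.092 -4.69 -2.594
v 3.079 -4.975 -2.183
v 3.338 -5.112 -1.777
v 3.77 -5.049 -1.532
v 4.21 -4.81 -1.541
v 4.49 -4.487 -1.801
v 4.503 -4.202 -2.212
v 1.581 3.638 -3.164
v 1.937 4.239 -2.596
v 0.479 3.622 -2.456
v 1.771 4.46 -2.849
v 1.573 4.538 -3.156
v 1.375 4.461 -3.465
v 1.214 4.242 -3.721
v 1.116 3.918 -3.882
v 1.098 3.546 -3.918
v 1.164 3.19 -3.824
v 1.302 2.911 -3.615
v 1.488 2.758 -3.329
v 1.691 2.758 -3.014
v 1.874 2.909 -2.725
v 2.007 3.187 -2.512
v 2.066 3.542 -2.412
v 2.041 3.914 -2.441
f 2 1 4
f 2 4 3
f 4 1 5
f 4 5 3
f 5 1 6
f 5 6 3
f 6 1 7
f 6 7 3
f 7 1 8
f 7 8 3
f 8 1 9
f 8 9 3
f 9 1 10
f 9 10 3
f 10 1 11
f 10 11 3
f 11 1 12
f 11 12 3
f 12 1 2
f 12 2 3
f 14 13 16
f 14 16 15
f 16 13 17
f 16 17 15
f 17 13 18
f 17 18 15
f 18 13 19
f 18 19 15
f 19 13 20
f 19 20 15
f 20 13 21
f 20 21 15
f 21 13 22
f 21 22 15
f 22 13 23
f 22 23 15
f 23 13 24
f 23 24 15
f 24 13 25
f 24 25 15
f 25 13 26
f 25 26 15
f 26 13 27
f 26 27 15
f 27 13 28
f 27 28 15
f 28 13 29
f 28 29 15
f 29 13 14
f 29 14 15



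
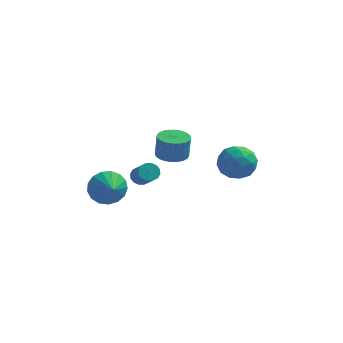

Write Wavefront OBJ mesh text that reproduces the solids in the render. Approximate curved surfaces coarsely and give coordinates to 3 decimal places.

v -1.037 0.642 -2.813
v -0.204 0.434 -2.869
v -0.111 0.451 -1.543
v -0.943 0.658 -1.487
v -0.188 0.77 -2.874
v -0.095 0.786 -1.548
v -0.302 1.085 -2.87
v -0.209 1.102 -1.544
v -0.527 1.333 -2.858
v -0.434 1.35 -1.531
v -0.83 1.476 -2.838
v -0.737 1.493 -1.512
v -1.165 1.492 -2.815
v -1.072 1.509 -1.488
v -1.48 1.378 -2.791
v -1.387 1.395 -1.465
v -1.727 1.153 -2.771
v -1.634 1.169 -1.445
v -1.869 0.849 -2.757
v -1.776 0.866 -1.431
v -1.885 0.514 -2.752
v -1.792 0.53 -1.426
v -1.771 0.198 -2.756
v -1.678 0.215 -1.43
v -1.546 -0.05 -2.769
v -1.453 -0.033 -1.442
v -1.243 -0.193 -2.788
v -1.15 -0.176 -1.462
v -0.908 -0.209 -2.812
v -0.815 -0.192 -1.485
v -0.593 -0.095 -2.835
v -0.5 -0.078 -1.509
v -0.346 0.131 -2.855
v -0.253 0.147 -1.529
v 1.628 -1.033 -1.579
v 2.128 -0.782 -2.494
v 3.052 -1.858 -1.026
v 3.552 -1.607 -1.941
v 3.317 -0.839 -1.231
v 2.437 -0.329 -1.572
v 2.743 -2.311 -1.948
v 1.863 -1.801 -2.289
v 2.817 -1.572 -2.722
v 3.172 -0.662 -2.279
v 2.008 -1.978 -1.241
v 2.363 -1.068 -0.798
v 1.753 -0.836 -2.085
v 3.427 -1.804 -1.435
v 3.289 -1.353 -1.018
v 3.583 -1.206 -1.556
v 1.935 -0.569 -1.543
v 2.229 -0.422 -2.081
v 2.927 -0.455 -1.338
v 2.951 -2.218 -1.439
v 3.245 -2.071 -1.977
v 1.597 -1.434 -1.964
v 1.891 -1.287 -2.502
v 2.253 -2.185 -2.182
v 2.452 -1.152 -2.757
v 3.289 -1.637 -2.432
v 2.813 -2.05 -2.436
v 2.296 -1.751 -2.637
v 2.661 -0.617 -2.496
v 3.497 -1.102 -2.171
v 3.359 -0.65 -1.754
v 2.842 -0.351 -1.954
v 3.066 -1.081 -2.63
v 1.683 -1.538 -1.349
v 2.519 -2.023 -1.024
v 2.338 -2.289 -1.566
v 1.821 -1.99 -1.766
v 1.891 -1.003 -1.088
v 2.728 -1.488 -0.763
v 2.884 -0.889 -0.883
v 2.367 -0.59 -1.084
v 2.114 -1.559 -0.89
v -3.844 -1.732 -4.119
v -3.285 -1.89 -4.982
v -3.316 -2.688 -3.601
v -3.001 -1.586 -4.71
v -2.909 -1.315 -4.303
v -3.032 -1.139 -3.854
v -3.341 -1.099 -3.465
v -3.765 -1.204 -3.227
v -4.207 -1.43 -3.193
v -4.566 -1.725 -3.371
v -4.76 -2.021 -3.721
v -4.744 -2.252 -4.162
v -4.522 -2.363 -4.593
v -4.144 -2.329 -4.916
v -3.698 -2.159 -5.056
v -2.23 -1.287 -3.334
v -1.999 -1.563 -3.763
v -1.358 -2.529 -2.795
v -1.59 -2.253 -2.366
v -1.804 -1.361 -3.69
v -1.164 -2.327 -2.722
v -1.724 -1.139 -3.521
v -1.083 -2.105 -2.554
v -1.779 -0.957 -3.303
v -1.138 -1.923 -2.335
v -1.955 -0.863 -3.093
v -1.315 -1.829 -2.125
v -2.205 -0.883 -2.947
v -1.565 -1.849 -1.979
v -2.462 -1.011 -2.905
v -1.821 -1.977 -1.937
v -2.656 -1.213 -2.978
v -2.016 -2.179 -2.01
v -2.737 -1.435 -3.146
v -2.096 -2.401 -2.179
v -2.682 -1.617 -3.365
v -2.041 -2.583 -2.397
v -2.505 -1.711 -3.575
v -1.865 -2.677 -2.607
v -2.255 -1.691 -3.721
v -1.615 -2.657 -2.753
f 2 1 5
f 2 5 3
f 3 5 6
f 3 6 4
f 5 1 7
f 5 7 6
f 6 7 8
f 6 8 4
f 7 1 9
f 7 9 8
f 8 9 10
f 8 10 4
f 9 1 11
f 9 11 10
f 10 11 12
f 10 12 4
f 11 1 13
f 11 13 12
f 12 13 14
f 12 14 4
f 13 1 15
f 13 15 14
f 14 15 16
f 14 16 4
f 15 1 17
f 15 17 16
f 16 17 18
f 16 18 4
f 17 1 19
f 17 19 18
f 18 19 20
f 18 20 4
f 19 1 21
f 19 21 20
f 20 21 22
f 20 22 4
f 21 1 23
f 21 23 22
f 22 23 24
f 22 24 4
f 23 1 25
f 23 25 24
f 24 25 26
f 24 26 4
f 25 1 27
f 25 27 26
f 26 27 28
f 26 28 4
f 27 1 29
f 27 29 28
f 28 29 30
f 28 30 4
f 29 1 31
f 29 31 30
f 30 31 32
f 30 32 4
f 31 1 33
f 31 33 32
f 32 33 34
f 32 34 4
f 33 1 2
f 33 2 34
f 34 2 3
f 34 3 4
f 35 72 51
f 72 46 75
f 51 75 40
f 72 75 51
f 35 51 47
f 51 40 52
f 47 52 36
f 51 52 47
f 35 47 56
f 47 36 57
f 56 57 42
f 47 57 56
f 35 56 68
f 56 42 71
f 68 71 45
f 56 71 68
f 35 68 72
f 68 45 76
f 72 76 46
f 68 76 72
f 36 52 63
f 52 40 66
f 63 66 44
f 52 66 63
f 40 75 53
f 75 46 74
f 53 74 39
f 75 74 53
f 46 76 73
f 76 45 69
f 73 69 37
f 76 69 73
f 45 71 70
f 71 42 58
f 70 58 41
f 71 58 70
f 42 57 62
f 57 36 59
f 62 59 43
f 57 59 62
f 38 64 50
f 64 44 65
f 50 65 39
f 64 65 50
f 38 50 48
f 50 39 49
f 48 49 37
f 50 49 48
f 38 48 55
f 48 37 54
f 55 54 41
f 48 54 55
f 38 55 60
f 55 41 61
f 60 61 43
f 55 61 60
f 38 60 64
f 60 43 67
f 64 67 44
f 60 67 64
f 39 65 53
f 65 44 66
f 53 66 40
f 65 66 53
f 37 49 73
f 49 39 74
f 73 74 46
f 49 74 73
f 41 54 70
f 54 37 69
f 70 69 45
f 54 69 70
f 43 61 62
f 61 41 58
f 62 58 42
f 61 58 62
f 44 67 63
f 67 43 59
f 63 59 36
f 67 59 63
f 78 77 80
f 78 80 79
f 80 77 81
f 80 81 79
f 81 77 82
f 81 82 79
f 82 77 83
f 82 83 79
f 83 77 84
f 83 84 79
f 84 77 85
f 84 85 79
f 85 77 86
f 85 86 79
f 86 77 87
f 86 87 79
f 87 77 88
f 87 88 79
f 88 77 89
f 88 89 79
f 89 77 90
f 89 90 79
f 90 77 91
f 90 91 79
f 91 77 78
f 91 78 79
f 93 92 96
f 93 96 94
f 94 96 97
f 94 97 95
f 96 92 98
f 96 98 97
f 97 98 99
f 97 99 95
f 98 92 100
f 98 100 99
f 99 100 101
f 99 101 95
f 100 92 102
f 100 102 101
f 101 102 103
f 101 103 95
f 102 92 104
f 102 104 103
f 103 104 105
f 103 105 95
f 104 92 106
f 104 106 105
f 105 106 107
f 105 107 95
f 106 92 108
f 106 108 107
f 107 108 109
f 107 109 95
f 108 92 110
f 108 110 109
f 109 110 111
f 109 111 95
f 110 92 112
f 110 112 111
f 111 112 113
f 111 113 95
f 112 92 114
f 112 114 113
f 113 114 115
f 113 115 95
f 114 92 116
f 114 116 115
f 115 116 117
f 115 117 95
f 116 92 93
f 116 93 117
f 117 93 94
f 117 94 95



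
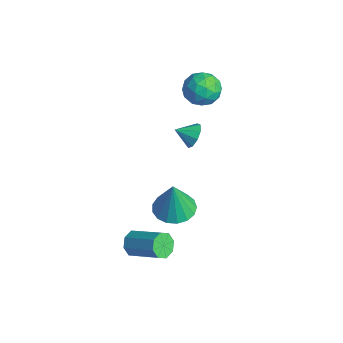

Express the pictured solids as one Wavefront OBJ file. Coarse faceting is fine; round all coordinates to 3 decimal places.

v 1.682 -3.141 -1.824
v 2.099 -3.187 -2.457
v 3.635 -2.326 -1.51
v 3.218 -2.279 -0.876
v 1.799 -2.69 -2.424
v 3.335 -1.828 -1.477
v 1.431 -2.457 -2.039
v 2.967 -1.595 -1.092
v 1.21 -2.624 -1.528
v 2.746 -1.762 -0.58
v 1.265 -3.094 -1.19
v 2.801 -2.233 -0.243
v 1.565 -3.592 -1.223
v 3.101 -2.73 -0.276
v 1.933 -3.825 -1.608
v 3.469 -2.963 -0.661
v 2.154 -3.658 -2.12
v 3.69 -2.796 -1.172
v 2.58 -1.378 1.225
v 3.324 -2.161 1.075
v 2.8 -1.562 3.275
v 3.605 -1.722 1.084
v 3.651 -1.204 1.126
v 3.452 -0.726 1.19
v 3.053 -0.397 1.262
v 2.546 -0.293 1.326
v 2.047 -0.438 1.366
v 1.669 -0.798 1.375
v 1.5 -1.291 1.349
v 1.579 -1.804 1.294
v 1.887 -2.219 1.224
v 2.353 -2.442 1.154
v 2.872 -2.421 1.1
v -3.69 3.849 4.177
v -2.771 3.521 3.683
v -4.649 2.999 2.957
v -3.73 2.671 2.463
v -3.997 2.268 3.444
v -3.405 2.794 4.198
v -4.015 3.726 2.442
v -3.423 4.252 3.196
v -2.972 3.445 2.611
v -2.961 2.544 3.231
v -4.459 3.976 3.409
v -4.448 3.075 4.029
v -3.147 3.76 4.037
v -4.273 2.76 2.603
v -4.431 2.524 3.179
v -3.891 2.331 2.889
v -3.519 3.332 4.34
v -2.979 3.139 4.05
v -3.7 2.403 3.909
v -4.441 3.381 2.59
v -3.901 3.188 2.3
v -3.529 4.189 3.751
v -2.989 3.996 3.461
v -3.72 4.117 2.731
v -2.724 3.522 3.117
v -3.288 3.022 2.4
v -3.455 3.643 2.387
v -3.107 3.952 2.83
v -2.718 2.993 3.481
v -3.281 2.493 2.764
v -3.439 2.256 3.341
v -3.091 2.565 3.784
v -2.836 2.948 2.851
v -4.139 4.027 3.876
v -4.702 3.527 3.159
v -4.329 3.955 2.856
v -3.981 4.264 3.299
v -4.132 3.498 4.24
v -4.696 2.998 3.523
v -4.313 2.568 3.81
v -3.965 2.877 4.253
v -4.584 3.572 3.789
v -2.32 2.109 1.085
v -1.988 1.637 0.545
v -2.74 1.231 1.595
v -1.648 1.714 0.958
v -1.622 1.975 1.43
v -1.922 2.3 1.74
v -2.409 2.535 1.744
v -2.853 2.571 1.439
v -3.048 2.391 0.969
v -2.902 2.079 0.552
v -2.484 1.781 0.385
f 2 1 5
f 2 5 3
f 3 5 6
f 3 6 4
f 5 1 7
f 5 7 6
f 6 7 8
f 6 8 4
f 7 1 9
f 7 9 8
f 8 9 10
f 8 10 4
f 9 1 11
f 9 11 10
f 10 11 12
f 10 12 4
f 11 1 13
f 11 13 12
f 12 13 14
f 12 14 4
f 13 1 15
f 13 15 14
f 14 15 16
f 14 16 4
f 15 1 17
f 15 17 16
f 16 17 18
f 16 18 4
f 17 1 2
f 17 2 18
f 18 2 3
f 18 3 4
f 20 19 22
f 20 22 21
f 22 19 23
f 22 23 21
f 23 19 24
f 23 24 21
f 24 19 25
f 24 25 21
f 25 19 26
f 25 26 21
f 26 19 27
f 26 27 21
f 27 19 28
f 27 28 21
f 28 19 29
f 28 29 21
f 29 19 30
f 29 30 21
f 30 19 31
f 30 31 21
f 31 19 32
f 31 32 21
f 32 19 33
f 32 33 21
f 33 19 20
f 33 20 21
f 34 71 50
f 71 45 74
f 50 74 39
f 71 74 50
f 34 50 46
f 50 39 51
f 46 51 35
f 50 51 46
f 34 46 55
f 46 35 56
f 55 56 41
f 46 56 55
f 34 55 67
f 55 41 70
f 67 70 44
f 55 70 67
f 34 67 71
f 67 44 75
f 71 75 45
f 67 75 71
f 35 51 62
f 51 39 65
f 62 65 43
f 51 65 62
f 39 74 52
f 74 45 73
f 52 73 38
f 74 73 52
f 45 75 72
f 75 44 68
f 72 68 36
f 75 68 72
f 44 70 69
f 70 41 57
f 69 57 40
f 70 57 69
f 41 56 61
f 56 35 58
f 61 58 42
f 56 58 61
f 37 63 49
f 63 43 64
f 49 64 38
f 63 64 49
f 37 49 47
f 49 38 48
f 47 48 36
f 49 48 47
f 37 47 54
f 47 36 53
f 54 53 40
f 47 53 54
f 37 54 59
f 54 40 60
f 59 60 42
f 54 60 59
f 37 59 63
f 59 42 66
f 63 66 43
f 59 66 63
f 38 64 52
f 64 43 65
f 52 65 39
f 64 65 52
f 36 48 72
f 48 38 73
f 72 73 45
f 48 73 72
f 40 53 69
f 53 36 68
f 69 68 44
f 53 68 69
f 42 60 61
f 60 40 57
f 61 57 41
f 60 57 61
f 43 66 62
f 66 42 58
f 62 58 35
f 66 58 62
f 77 76 79
f 77 79 78
f 79 76 80
f 79 80 78
f 80 76 81
f 80 81 78
f 81 76 82
f 81 82 78
f 82 76 83
f 82 83 78
f 83 76 84
f 83 84 78
f 84 76 85
f 84 85 78
f 85 76 86
f 85 86 78
f 86 76 77
f 86 77 78



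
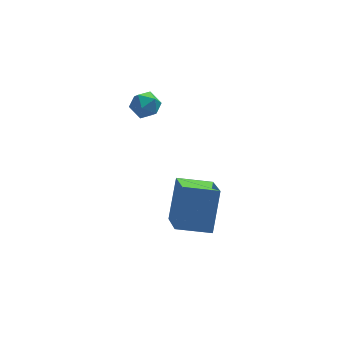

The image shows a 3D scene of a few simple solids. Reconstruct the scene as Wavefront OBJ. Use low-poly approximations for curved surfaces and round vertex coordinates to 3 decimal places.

v -2.651 -2.989 -2.241
v -2.762 -4.765 -1.071
v -2.098 -1.916 -0.56
v -2.209 -3.692 0.611
v -1.131 -3.288 -2.551
v -1.242 -5.064 -1.38
v -0.578 -2.215 -0.869
v -0.689 -3.991 0.301
v -3.109 1.977 1.648
v -2.431 1.856 1.963
v -3.069 0.864 1.137
v -2.391 0.743 1.452
v -3.01 0.779 1.887
v -3.034 1.467 2.203
v -2.466 1.253 0.897
v -2.49 1.941 1.213
v -2.033 1.409 1.499
v -2.37 1.116 2.111
v -3.13 1.604 0.989
v -3.467 1.311 1.601
f 2 4 1
f 5 2 1
f 1 4 3
f 3 5 1
f 2 8 4
f 6 2 5
f 6 8 2
f 4 8 3
f 7 5 3
f 3 8 7
f 7 6 5
f 8 6 7
f 9 20 14
f 9 14 10
f 9 10 16
f 9 16 19
f 9 19 20
f 10 14 18
f 14 20 13
f 20 19 11
f 19 16 15
f 16 10 17
f 12 18 13
f 12 13 11
f 12 11 15
f 12 15 17
f 12 17 18
f 13 18 14
f 11 13 20
f 15 11 19
f 17 15 16
f 18 17 10



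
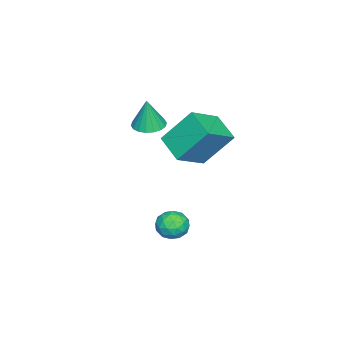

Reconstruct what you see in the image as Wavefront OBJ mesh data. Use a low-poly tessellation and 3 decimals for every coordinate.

v -3.049 -0.969 1.076
v -2.442 -0.468 1.008
v -2.851 -0.991 2.664
v -2.718 -0.253 1.045
v -3.059 -0.179 1.088
v -3.398 -0.263 1.129
v -3.668 -0.486 1.16
v -3.815 -0.805 1.174
v -3.811 -1.156 1.168
v -3.655 -1.471 1.145
v -3.38 -1.686 1.108
v -3.038 -1.759 1.064
v -2.699 -1.676 1.023
v -2.429 -1.453 0.993
v -2.282 -1.134 0.979
v -2.287 -0.782 0.984
v -4.038 0.461 -0.306
v -2.591 -0.214 0.589
v -4.491 1.721 1.376
v -3.045 1.047 2.271
v -3.135 1.593 -0.911
v -1.689 0.919 -0.016
v -3.589 2.854 0.771
v -2.142 2.179 1.666
v -1.189 1.591 -4.259
v -0.648 1.339 -3.696
v -1.812 0.421 -4.184
v -1.271 0.169 -3.621
v -1.812 0.757 -3.435
v -1.427 1.48 -3.482
v -1.033 0.28 -4.398
v -0.648 1.003 -4.445
v -0.552 0.529 -3.782
v -1.033 0.824 -3.187
v -1.427 0.936 -4.693
v -1.908 1.231 -4.098
v -0.864 1.567 -3.984
v -1.596 0.193 -3.896
v -1.914 0.538 -3.787
v -1.596 0.39 -3.456
v -1.322 1.65 -3.858
v -1.004 1.502 -3.528
v -1.688 1.16 -3.374
v -1.456 0.258 -4.352
v -1.138 0.11 -4.022
v -0.864 1.37 -4.424
v -0.546 1.222 -4.093
v -0.772 0.6 -4.506
v -0.489 0.943 -3.704
v -0.855 0.256 -3.66
v -0.716 0.321 -4.117
v -0.489 0.746 -4.144
v -0.772 1.116 -3.354
v -1.138 0.429 -3.31
v -1.456 0.775 -3.201
v -1.23 1.199 -3.228
v -0.716 0.64 -3.405
v -1.322 1.331 -4.57
v -1.688 0.644 -4.526
v -1.23 0.561 -4.652
v -1.004 0.985 -4.679
v -1.605 1.504 -4.22
v -1.971 0.817 -4.176
v -1.971 1.014 -3.736
v -1.744 1.439 -3.763
v -1.744 1.12 -4.475
f 2 1 4
f 2 4 3
f 4 1 5
f 4 5 3
f 5 1 6
f 5 6 3
f 6 1 7
f 6 7 3
f 7 1 8
f 7 8 3
f 8 1 9
f 8 9 3
f 9 1 10
f 9 10 3
f 10 1 11
f 10 11 3
f 11 1 12
f 11 12 3
f 12 1 13
f 12 13 3
f 13 1 14
f 13 14 3
f 14 1 15
f 14 15 3
f 15 1 16
f 15 16 3
f 16 1 2
f 16 2 3
f 18 20 17
f 21 18 17
f 17 20 19
f 19 21 17
f 18 24 20
f 22 18 21
f 22 24 18
f 20 24 19
f 23 21 19
f 19 24 23
f 23 22 21
f 24 22 23
f 25 62 41
f 62 36 65
f 41 65 30
f 62 65 41
f 25 41 37
f 41 30 42
f 37 42 26
f 41 42 37
f 25 37 46
f 37 26 47
f 46 47 32
f 37 47 46
f 25 46 58
f 46 32 61
f 58 61 35
f 46 61 58
f 25 58 62
f 58 35 66
f 62 66 36
f 58 66 62
f 26 42 53
f 42 30 56
f 53 56 34
f 42 56 53
f 30 65 43
f 65 36 64
f 43 64 29
f 65 64 43
f 36 66 63
f 66 35 59
f 63 59 27
f 66 59 63
f 35 61 60
f 61 32 48
f 60 48 31
f 61 48 60
f 32 47 52
f 47 26 49
f 52 49 33
f 47 49 52
f 28 54 40
f 54 34 55
f 40 55 29
f 54 55 40
f 28 40 38
f 40 29 39
f 38 39 27
f 40 39 38
f 28 38 45
f 38 27 44
f 45 44 31
f 38 44 45
f 28 45 50
f 45 31 51
f 50 51 33
f 45 51 50
f 28 50 54
f 50 33 57
f 54 57 34
f 50 57 54
f 29 55 43
f 55 34 56
f 43 56 30
f 55 56 43
f 27 39 63
f 39 29 64
f 63 64 36
f 39 64 63
f 31 44 60
f 44 27 59
f 60 59 35
f 44 59 60
f 33 51 52
f 51 31 48
f 52 48 32
f 51 48 52
f 34 57 53
f 57 33 49
f 53 49 26
f 57 49 53



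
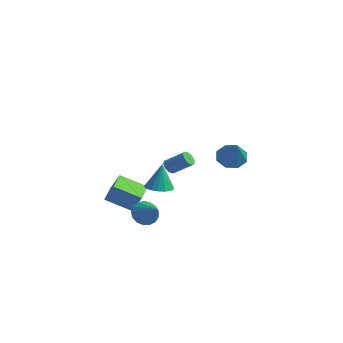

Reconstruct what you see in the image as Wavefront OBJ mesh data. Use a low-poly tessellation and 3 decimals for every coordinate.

v 1.445 -3.721 -0.361
v 1.942 -3.456 -0.971
v 2.695 -4.079 0.501
v 1.882 -3.132 -0.75
v 1.722 -2.942 -0.439
v 1.499 -2.931 -0.111
v 1.263 -3.101 0.16
v 1.069 -3.413 0.311
v 0.961 -3.796 0.309
v 0.964 -4.161 0.152
v 1.078 -4.425 -0.121
v 1.275 -4.529 -0.45
v 1.512 -4.447 -0.759
v 1.733 -4.198 -0.976
v 1.888 -3.841 -1.053
v 3.313 1.198 2.78
v 4.065 1.594 2.485
v 4.387 0.302 4.32
v 3.728 1.979 2.946
v 3.147 1.907 3.309
v 2.663 1.42 3.363
v 2.56 0.802 3.076
v 2.898 0.417 2.615
v 3.478 0.489 2.252
v 3.962 0.976 2.198
v 1.976 -3.187 1.586
v 2.406 -2.51 1.477
v 1.964 -2.913 3.234
v 2.038 -2.391 1.454
v 1.656 -2.453 1.462
v 1.347 -2.684 1.498
v 1.182 -3.031 1.555
v 1.198 -3.413 1.619
v 1.393 -3.743 1.675
v 1.721 -3.946 1.711
v 2.108 -3.975 1.719
v 2.464 -3.824 1.696
v 2.708 -3.527 1.648
v 2.785 -3.152 1.586
v 2.676 -2.785 1.524
v -1.823 -2.987 0.192
v -1.36 -2.742 1.238
v -0.537 -2.139 -0.574
v -0.075 -1.894 0.472
v -0.925 -4.406 0.128
v -0.463 -4.161 1.174
v 0.36 -3.558 -0.638
v 0.823 -3.313 0.408
v -3.568 3.714 -1.153
v -3.23 3.72 -1.575
v -2.155 4.251 -0.708
v -2.492 4.246 -0.287
v -3.367 3.991 -1.572
v -2.292 4.523 -0.705
v -3.568 4.175 -1.435
v -2.493 4.706 -0.568
v -3.769 4.212 -1.21
v -2.693 4.744 -0.343
v -3.905 4.091 -0.966
v -2.83 4.623 -0.099
v -3.935 3.851 -0.782
v -2.86 4.383 0.085
v -3.848 3.567 -0.716
v -2.772 4.099 0.151
v -3.672 3.33 -0.789
v -2.596 3.861 0.078
v -3.463 3.215 -0.977
v -2.387 3.746 -0.11
v -3.287 3.258 -1.222
v -2.212 3.79 -0.355
v -3.2 3.446 -1.445
v -2.125 3.978 -0.578
f 2 1 4
f 2 4 3
f 4 1 5
f 4 5 3
f 5 1 6
f 5 6 3
f 6 1 7
f 6 7 3
f 7 1 8
f 7 8 3
f 8 1 9
f 8 9 3
f 9 1 10
f 9 10 3
f 10 1 11
f 10 11 3
f 11 1 12
f 11 12 3
f 12 1 13
f 12 13 3
f 13 1 14
f 13 14 3
f 14 1 15
f 14 15 3
f 15 1 2
f 15 2 3
f 17 16 19
f 17 19 18
f 19 16 20
f 19 20 18
f 20 16 21
f 20 21 18
f 21 16 22
f 21 22 18
f 22 16 23
f 22 23 18
f 23 16 24
f 23 24 18
f 24 16 25
f 24 25 18
f 25 16 17
f 25 17 18
f 27 26 29
f 27 29 28
f 29 26 30
f 29 30 28
f 30 26 31
f 30 31 28
f 31 26 32
f 31 32 28
f 32 26 33
f 32 33 28
f 33 26 34
f 33 34 28
f 34 26 35
f 34 35 28
f 35 26 36
f 35 36 28
f 36 26 37
f 36 37 28
f 37 26 38
f 37 38 28
f 38 26 39
f 38 39 28
f 39 26 40
f 39 40 28
f 40 26 27
f 40 27 28
f 42 44 41
f 45 42 41
f 41 44 43
f 43 45 41
f 42 48 44
f 46 42 45
f 46 48 42
f 44 48 43
f 47 45 43
f 43 48 47
f 47 46 45
f 48 46 47
f 50 49 53
f 50 53 51
f 51 53 54
f 51 54 52
f 53 49 55
f 53 55 54
f 54 55 56
f 54 56 52
f 55 49 57
f 55 57 56
f 56 57 58
f 56 58 52
f 57 49 59
f 57 59 58
f 58 59 60
f 58 60 52
f 59 49 61
f 59 61 60
f 60 61 62
f 60 62 52
f 61 49 63
f 61 63 62
f 62 63 64
f 62 64 52
f 63 49 65
f 63 65 64
f 64 65 66
f 64 66 52
f 65 49 67
f 65 67 66
f 66 67 68
f 66 68 52
f 67 49 69
f 67 69 68
f 68 69 70
f 68 70 52
f 69 49 71
f 69 71 70
f 70 71 72
f 70 72 52
f 71 49 50
f 71 50 72
f 72 50 51
f 72 51 52



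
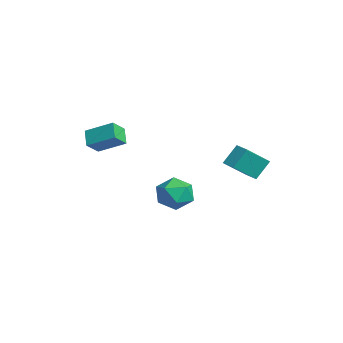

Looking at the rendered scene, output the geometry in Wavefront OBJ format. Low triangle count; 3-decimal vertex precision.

v -0.741 1.357 -1.678
v 0.172 1.212 -2.521
v -1.112 -0.632 -1.739
v -0.199 -0.777 -2.582
v 0.082 -0.472 -1.401
v 0.311 0.757 -1.363
v -1.251 -0.177 -2.897
v -1.022 1.052 -2.859
v -0.143 0.264 -3.274
v 0.681 0.082 -2.35
v -1.621 0.498 -1.91
v -0.797 0.316 -0.986
v -4.078 -3.346 1.362
v -3.142 -1.93 2.193
v -3.165 -3.481 0.564
v -2.23 -2.064 1.395
v -3.53 -4.156 2.125
v -2.595 -2.739 2.956
v -2.618 -4.29 1.327
v -1.682 -2.874 2.158
v 1.695 2.43 0.886
v 1.43 3.311 2.045
v 1.094 3.979 -0.43
v 0.829 4.861 0.73
v 2.571 2.739 0.85
v 2.306 3.621 2.01
v 1.97 4.289 -0.465
v 1.705 5.17 0.694
f 1 12 6
f 1 6 2
f 1 2 8
f 1 8 11
f 1 11 12
f 2 6 10
f 6 12 5
f 12 11 3
f 11 8 7
f 8 2 9
f 4 10 5
f 4 5 3
f 4 3 7
f 4 7 9
f 4 9 10
f 5 10 6
f 3 5 12
f 7 3 11
f 9 7 8
f 10 9 2
f 14 16 13
f 17 14 13
f 13 16 15
f 15 17 13
f 14 20 16
f 18 14 17
f 18 20 14
f 16 20 15
f 19 17 15
f 15 20 19
f 19 18 17
f 20 18 19
f 22 24 21
f 25 22 21
f 21 24 23
f 23 25 21
f 22 28 24
f 26 22 25
f 26 28 22
f 24 28 23
f 27 25 23
f 23 28 27
f 27 26 25
f 28 26 27



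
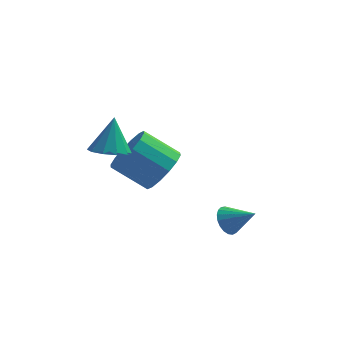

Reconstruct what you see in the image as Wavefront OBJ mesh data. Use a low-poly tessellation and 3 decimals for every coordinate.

v -0.985 -3.72 2.786
v -0.512 -3.281 2.57
v -0.895 -3.22 3.994
v -0.889 -3.1 2.523
v -1.302 -3.156 2.576
v -1.594 -3.427 2.71
v -1.653 -3.81 2.873
v -1.457 -4.158 3.003
v -1.081 -4.339 3.05
v -0.668 -4.284 2.996
v -0.376 -4.013 2.862
v -0.317 -3.63 2.699
v 0.378 -1.477 0.562
v 0.832 -0.947 1.114
v -0.345 -0.833 1.971
v -0.798 -1.363 1.418
v 0.637 -0.662 0.809
v -0.54 -0.548 1.666
v 0.373 -0.596 0.437
v -0.804 -0.482 1.294
v 0.111 -0.765 0.099
v -1.066 -0.651 0.956
v -0.08 -1.126 -0.115
v -1.257 -1.012 0.741
v -0.148 -1.58 -0.148
v -1.325 -1.466 0.708
v -0.075 -2.007 0.009
v -1.252 -1.893 0.866
v 0.12 -2.292 0.314
v -1.057 -2.178 1.171
v 0.384 -2.358 0.686
v -0.793 -2.244 1.543
v 0.646 -2.189 1.024
v -0.531 -2.075 1.881
v 0.837 -1.828 1.239
v -0.34 -1.714 2.095
v 0.905 -1.374 1.272
v -0.272 -1.26 2.128
v 2.554 -2.745 -0.745
v 2.833 -2.855 -1.218
v 3.426 -2.995 -0.175
v 2.877 -2.628 -1.187
v 2.866 -2.422 -1.079
v 2.801 -2.272 -0.914
v 2.693 -2.203 -0.719
v 2.562 -2.228 -0.529
v 2.429 -2.343 -0.376
v 2.318 -2.527 -0.286
v 2.247 -2.749 -0.276
v 2.23 -2.97 -0.347
v 2.269 -3.152 -0.487
v 2.358 -3.264 -0.671
v 2.48 -3.286 -0.868
v 2.615 -3.215 -1.043
v 2.74 -3.062 -1.167
f 2 1 4
f 2 4 3
f 4 1 5
f 4 5 3
f 5 1 6
f 5 6 3
f 6 1 7
f 6 7 3
f 7 1 8
f 7 8 3
f 8 1 9
f 8 9 3
f 9 1 10
f 9 10 3
f 10 1 11
f 10 11 3
f 11 1 12
f 11 12 3
f 12 1 2
f 12 2 3
f 14 13 17
f 14 17 15
f 15 17 18
f 15 18 16
f 17 13 19
f 17 19 18
f 18 19 20
f 18 20 16
f 19 13 21
f 19 21 20
f 20 21 22
f 20 22 16
f 21 13 23
f 21 23 22
f 22 23 24
f 22 24 16
f 23 13 25
f 23 25 24
f 24 25 26
f 24 26 16
f 25 13 27
f 25 27 26
f 26 27 28
f 26 28 16
f 27 13 29
f 27 29 28
f 28 29 30
f 28 30 16
f 29 13 31
f 29 31 30
f 30 31 32
f 30 32 16
f 31 13 33
f 31 33 32
f 32 33 34
f 32 34 16
f 33 13 35
f 33 35 34
f 34 35 36
f 34 36 16
f 35 13 37
f 35 37 36
f 36 37 38
f 36 38 16
f 37 13 14
f 37 14 38
f 38 14 15
f 38 15 16
f 40 39 42
f 40 42 41
f 42 39 43
f 42 43 41
f 43 39 44
f 43 44 41
f 44 39 45
f 44 45 41
f 45 39 46
f 45 46 41
f 46 39 47
f 46 47 41
f 47 39 48
f 47 48 41
f 48 39 49
f 48 49 41
f 49 39 50
f 49 50 41
f 50 39 51
f 50 51 41
f 51 39 52
f 51 52 41
f 52 39 53
f 52 53 41
f 53 39 54
f 53 54 41
f 54 39 55
f 54 55 41
f 55 39 40
f 55 40 41



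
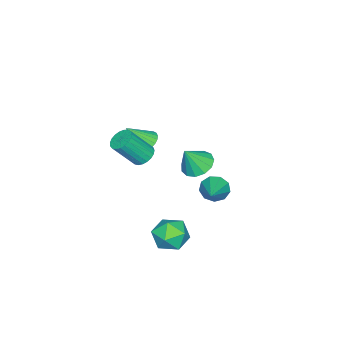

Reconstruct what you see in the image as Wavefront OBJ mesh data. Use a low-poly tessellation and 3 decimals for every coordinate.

v 1.862 2.079 -4.126
v 3.023 2.022 -4.313
v 1.917 0.378 -3.267
v 3.078 0.321 -3.454
v 2.643 1.102 -2.688
v 2.609 2.153 -3.218
v 2.331 0.247 -4.362
v 2.297 1.298 -4.892
v 3.313 0.89 -4.459
v 3.506 1.418 -3.425
v 1.434 0.982 -4.155
v 1.627 1.51 -3.121
v -0.844 2.137 -1.915
v -0.362 1.744 -2.538
v 0.964 2.843 -0.965
v -0.495 2.308 -2.705
v -0.79 2.791 -2.502
v -1.111 2.969 -2.024
v -1.306 2.758 -1.496
v -1.285 2.256 -1.163
v -1.058 1.699 -1.183
v -0.73 1.347 -1.545
v -0.455 1.365 -2.08
v 2.579 -0.393 2.341
v 3.223 -0.062 2.189
v 4.045 -0.956 3.727
v 3.401 -1.287 3.879
v 3.09 0.141 2.378
v 3.912 -0.753 3.916
v 2.869 0.251 2.56
v 3.691 -0.643 4.099
v 2.597 0.251 2.705
v 3.419 -0.643 4.244
v 2.323 0.139 2.787
v 3.144 -0.755 4.325
v 2.092 -0.065 2.791
v 2.914 -0.959 4.33
v 1.946 -0.326 2.718
v 2.768 -1.22 4.257
v 1.909 -0.598 2.579
v 2.731 -1.492 4.118
v 1.988 -0.835 2.4
v 2.81 -1.729 3.938
v 2.17 -0.995 2.21
v 2.991 -1.889 3.748
v 2.422 -1.052 2.042
v 3.243 -1.946 3.581
v 2.701 -0.994 1.927
v 3.523 -1.888 3.465
v 2.959 -0.833 1.882
v 3.781 -1.727 3.421
v 3.152 -0.595 1.918
v 3.973 -1.489 3.456
v 3.245 -0.323 2.026
v 4.067 -1.217 3.564
v -0.321 -1.881 0.939
v 0.36 -1.952 0.505
v 0.461 -2.719 2.301
v 0.407 -1.675 0.649
v 0.343 -1.429 0.836
v 0.179 -1.251 1.04
v -0.062 -1.17 1.228
v -0.342 -1.197 1.372
v -0.619 -1.328 1.45
v -0.85 -1.544 1.45
v -1.001 -1.81 1.372
v -1.048 -2.088 1.229
v -0.984 -2.334 1.041
v -0.82 -2.511 0.838
v -0.579 -2.593 0.65
v -0.299 -2.566 0.506
v -0.022 -2.434 0.428
v 0.209 -2.219 0.427
v -3.276 -0.255 -2.4
v -2.383 -0.453 -2.914
v -2.524 -0.705 -0.92
v -2.36 0.115 -2.753
v -2.628 0.567 -2.48
v -3.102 0.757 -2.182
v -3.631 0.625 -1.952
v -4.048 0.215 -1.865
v -4.22 -0.346 -1.948
v -4.092 -0.877 -2.174
v -3.705 -1.211 -2.472
v -3.182 -1.242 -2.747
v -2.689 -0.959 -2.912
f 1 12 6
f 1 6 2
f 1 2 8
f 1 8 11
f 1 11 12
f 2 6 10
f 6 12 5
f 12 11 3
f 11 8 7
f 8 2 9
f 4 10 5
f 4 5 3
f 4 3 7
f 4 7 9
f 4 9 10
f 5 10 6
f 3 5 12
f 7 3 11
f 9 7 8
f 10 9 2
f 14 13 16
f 14 16 15
f 16 13 17
f 16 17 15
f 17 13 18
f 17 18 15
f 18 13 19
f 18 19 15
f 19 13 20
f 19 20 15
f 20 13 21
f 20 21 15
f 21 13 22
f 21 22 15
f 22 13 23
f 22 23 15
f 23 13 14
f 23 14 15
f 25 24 28
f 25 28 26
f 26 28 29
f 26 29 27
f 28 24 30
f 28 30 29
f 29 30 31
f 29 31 27
f 30 24 32
f 30 32 31
f 31 32 33
f 31 33 27
f 32 24 34
f 32 34 33
f 33 34 35
f 33 35 27
f 34 24 36
f 34 36 35
f 35 36 37
f 35 37 27
f 36 24 38
f 36 38 37
f 37 38 39
f 37 39 27
f 38 24 40
f 38 40 39
f 39 40 41
f 39 41 27
f 40 24 42
f 40 42 41
f 41 42 43
f 41 43 27
f 42 24 44
f 42 44 43
f 43 44 45
f 43 45 27
f 44 24 46
f 44 46 45
f 45 46 47
f 45 47 27
f 46 24 48
f 46 48 47
f 47 48 49
f 47 49 27
f 48 24 50
f 48 50 49
f 49 50 51
f 49 51 27
f 50 24 52
f 50 52 51
f 51 52 53
f 51 53 27
f 52 24 54
f 52 54 53
f 53 54 55
f 53 55 27
f 54 24 25
f 54 25 55
f 55 25 26
f 55 26 27
f 57 56 59
f 57 59 58
f 59 56 60
f 59 60 58
f 60 56 61
f 60 61 58
f 61 56 62
f 61 62 58
f 62 56 63
f 62 63 58
f 63 56 64
f 63 64 58
f 64 56 65
f 64 65 58
f 65 56 66
f 65 66 58
f 66 56 67
f 66 67 58
f 67 56 68
f 67 68 58
f 68 56 69
f 68 69 58
f 69 56 70
f 69 70 58
f 70 56 71
f 70 71 58
f 71 56 72
f 71 72 58
f 72 56 73
f 72 73 58
f 73 56 57
f 73 57 58
f 75 74 77
f 75 77 76
f 77 74 78
f 77 78 76
f 78 74 79
f 78 79 76
f 79 74 80
f 79 80 76
f 80 74 81
f 80 81 76
f 81 74 82
f 81 82 76
f 82 74 83
f 82 83 76
f 83 74 84
f 83 84 76
f 84 74 85
f 84 85 76
f 85 74 86
f 85 86 76
f 86 74 75
f 86 75 76

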